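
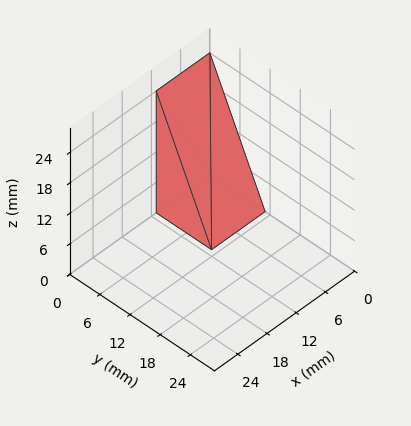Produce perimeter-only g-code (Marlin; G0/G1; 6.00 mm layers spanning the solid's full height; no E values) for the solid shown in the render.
Reading the render: the shape is a wedge (ramp): 11 × 11 mm base, rising to 24 mm along the y=0 edge and sloping linearly to z=0 at y=11 (dimensions read to the nearest mm from the axis ticks). For the g-code, the solid's height is divided into equal slices at the stated Δz and each level perimeter traced with G1 moves after a G0 lift.

; perimeter-only toolpath
G21 ; units = mm
G90 ; absolute positioning
G28 ; home
; layer 1
G0 Z6.00
G0 X0.00 Y0.00
G1 X11.00 Y0.00
G1 X11.00 Y8.25
G1 X0.00 Y8.25
G1 X0.00 Y0.00
; layer 2
G0 Z12.00
G0 X0.00 Y0.00
G1 X11.00 Y0.00
G1 X11.00 Y5.50
G1 X0.00 Y5.50
G1 X0.00 Y0.00
; layer 3
G0 Z18.00
G0 X0.00 Y0.00
G1 X11.00 Y0.00
G1 X11.00 Y2.75
G1 X0.00 Y2.75
G1 X0.00 Y0.00
M2 ; end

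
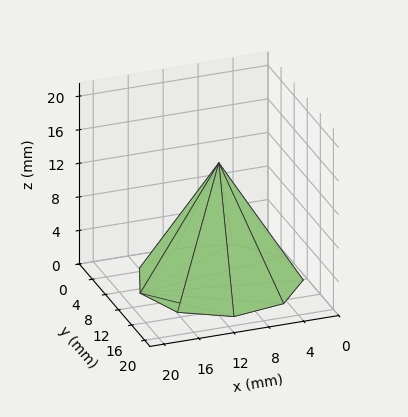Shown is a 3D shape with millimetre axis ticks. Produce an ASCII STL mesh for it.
Reading the render: the shape is a regular 9-sided pyramid, base circumscribed radius ≈ 9 mm, apex at z ≈ 14 mm (dimensions read to the nearest mm from the axis ticks). For the STL, each face is triangulated and given an outward normal.

solid part
  facet normal 0.0000 0.0000 -1.0000
    outer loop
      vertex 10.6 17.9 0.0
      vertex 15.9 14.8 0.0
      vertex 18.0 9.0 0.0
    endloop
  endfacet
  facet normal 0.0000 0.0000 -1.0000
    outer loop
      vertex 4.5 16.8 0.0
      vertex 10.6 17.9 0.0
      vertex 18.0 9.0 0.0
    endloop
  endfacet
  facet normal 0.0000 0.0000 -1.0000
    outer loop
      vertex 0.5 12.1 0.0
      vertex 4.5 16.8 0.0
      vertex 18.0 9.0 0.0
    endloop
  endfacet
  facet normal 0.0000 0.0000 -1.0000
    outer loop
      vertex 0.5 5.9 0.0
      vertex 0.5 12.1 0.0
      vertex 18.0 9.0 0.0
    endloop
  endfacet
  facet normal 0.0000 0.0000 -1.0000
    outer loop
      vertex 4.5 1.2 0.0
      vertex 0.5 5.9 0.0
      vertex 18.0 9.0 0.0
    endloop
  endfacet
  facet normal 0.0000 0.0000 -1.0000
    outer loop
      vertex 10.6 0.1 0.0
      vertex 4.5 1.2 0.0
      vertex 18.0 9.0 0.0
    endloop
  endfacet
  facet normal 0.0000 0.0000 -1.0000
    outer loop
      vertex 15.9 3.2 0.0
      vertex 10.6 0.1 0.0
      vertex 18.0 9.0 0.0
    endloop
  endfacet
  facet normal 0.8047 0.2914 0.5173
    outer loop
      vertex 18.0 9.0 0.0
      vertex 15.9 14.8 0.0
      vertex 9.0 9.0 14.0
    endloop
  endfacet
  facet normal 0.4317 0.7381 0.5185
    outer loop
      vertex 15.9 14.8 0.0
      vertex 10.6 17.9 0.0
      vertex 9.0 9.0 14.0
    endloop
  endfacet
  facet normal -0.1518 0.8419 0.5179
    outer loop
      vertex 10.6 17.9 0.0
      vertex 4.5 16.8 0.0
      vertex 9.0 9.0 14.0
    endloop
  endfacet
  facet normal -0.6513 0.5543 0.5182
    outer loop
      vertex 4.5 16.8 0.0
      vertex 0.5 12.1 0.0
      vertex 9.0 9.0 14.0
    endloop
  endfacet
  facet normal -0.8548 0.0000 0.5190
    outer loop
      vertex 0.5 12.1 0.0
      vertex 0.5 5.9 0.0
      vertex 9.0 9.0 14.0
    endloop
  endfacet
  facet normal -0.6513 -0.5543 0.5182
    outer loop
      vertex 0.5 5.9 0.0
      vertex 4.5 1.2 0.0
      vertex 9.0 9.0 14.0
    endloop
  endfacet
  facet normal -0.1518 -0.8419 0.5179
    outer loop
      vertex 4.5 1.2 0.0
      vertex 10.6 0.1 0.0
      vertex 9.0 9.0 14.0
    endloop
  endfacet
  facet normal 0.4317 -0.7381 0.5185
    outer loop
      vertex 10.6 0.1 0.0
      vertex 15.9 3.2 0.0
      vertex 9.0 9.0 14.0
    endloop
  endfacet
  facet normal 0.8047 -0.2914 0.5173
    outer loop
      vertex 15.9 3.2 0.0
      vertex 18.0 9.0 0.0
      vertex 9.0 9.0 14.0
    endloop
  endfacet
endsolid part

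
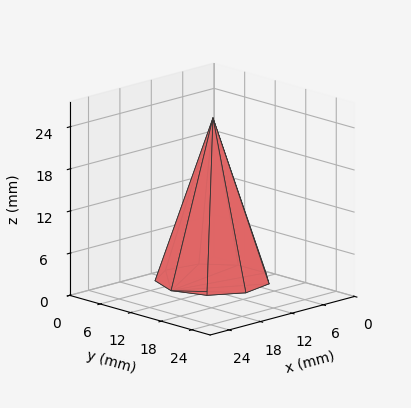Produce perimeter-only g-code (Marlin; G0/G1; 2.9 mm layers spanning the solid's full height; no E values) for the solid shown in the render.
Reading the render: the shape is a regular 9-sided pyramid, base circumscribed radius ≈ 8 mm, apex at z ≈ 23 mm (dimensions read to the nearest mm from the axis ticks). For the g-code, the solid's height is divided into equal slices at the stated Δz and each level perimeter traced with G1 moves after a G0 lift.

; perimeter-only toolpath
G21 ; units = mm
G90 ; absolute positioning
G28 ; home
; layer 1
G0 Z2.9
G0 X15.0 Y8.0
G1 X13.3 Y12.5
G1 X9.2 Y14.9
G1 X4.5 Y14.0
G1 X1.4 Y10.4
G1 X1.4 Y5.6
G1 X4.5 Y2.0
G1 X9.2 Y1.1
G1 X13.3 Y3.5
G1 X15.0 Y8.0
; layer 2
G0 Z5.8
G0 X14.0 Y8.0
G1 X12.6 Y11.8
G1 X9.1 Y13.9
G1 X5.0 Y13.2
G1 X2.4 Y10.0
G1 X2.4 Y6.0
G1 X5.0 Y2.8
G1 X9.1 Y2.1
G1 X12.6 Y4.2
G1 X14.0 Y8.0
; layer 3
G0 Z8.6
G0 X13.0 Y8.0
G1 X11.8 Y11.2
G1 X8.9 Y12.9
G1 X5.5 Y12.3
G1 X3.3 Y9.7
G1 X3.3 Y6.3
G1 X5.5 Y3.7
G1 X8.9 Y3.1
G1 X11.8 Y4.8
G1 X13.0 Y8.0
; layer 4
G0 Z11.5
G0 X12.0 Y8.0
G1 X11.1 Y10.6
G1 X8.7 Y11.9
G1 X6.0 Y11.4
G1 X4.2 Y9.3
G1 X4.2 Y6.7
G1 X6.0 Y4.5
G1 X8.7 Y4.0
G1 X11.1 Y5.5
G1 X12.0 Y8.0
; layer 5
G0 Z14.4
G0 X11.0 Y8.0
G1 X10.3 Y9.9
G1 X8.5 Y11.0
G1 X6.5 Y10.6
G1 X5.2 Y9.0
G1 X5.2 Y7.0
G1 X6.5 Y5.4
G1 X8.5 Y5.0
G1 X10.3 Y6.1
G1 X11.0 Y8.0
; layer 6
G0 Z17.2
G0 X10.0 Y8.0
G1 X9.5 Y9.3
G1 X8.3 Y10.0
G1 X7.0 Y9.7
G1 X6.1 Y8.7
G1 X6.1 Y7.3
G1 X7.0 Y6.3
G1 X8.3 Y6.0
G1 X9.5 Y6.7
G1 X10.0 Y8.0
; layer 7
G0 Z20.1
G0 X9.0 Y8.0
G1 X8.8 Y8.6
G1 X8.2 Y9.0
G1 X7.5 Y8.9
G1 X7.1 Y8.3
G1 X7.1 Y7.7
G1 X7.5 Y7.1
G1 X8.2 Y7.0
G1 X8.8 Y7.4
G1 X9.0 Y8.0
M2 ; end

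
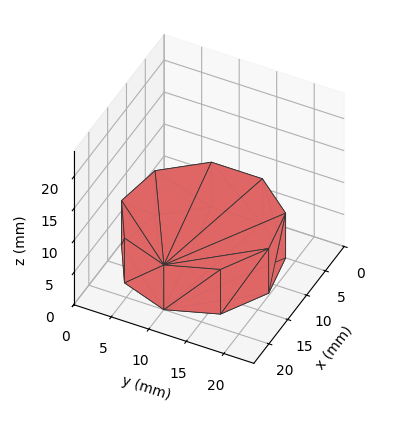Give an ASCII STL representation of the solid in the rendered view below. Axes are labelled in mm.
Reading the render: the shape is a regular 9-sided prism (a cylinder approximated with 9 flat sides), circumscribed radius ≈ 10 mm, height ≈ 7 mm (dimensions read to the nearest mm from the axis ticks). For the STL, each face is triangulated and given an outward normal.

solid part
  facet normal 0.0000 0.0000 -1.0000
    outer loop
      vertex 11.7 19.8 0.0
      vertex 17.7 16.4 0.0
      vertex 20.0 10.0 0.0
    endloop
  endfacet
  facet normal 0.0000 0.0000 -1.0000
    outer loop
      vertex 5.0 18.7 0.0
      vertex 11.7 19.8 0.0
      vertex 20.0 10.0 0.0
    endloop
  endfacet
  facet normal 0.0000 0.0000 -1.0000
    outer loop
      vertex 0.6 13.4 0.0
      vertex 5.0 18.7 0.0
      vertex 20.0 10.0 0.0
    endloop
  endfacet
  facet normal 0.0000 0.0000 -1.0000
    outer loop
      vertex 0.6 6.6 0.0
      vertex 0.6 13.4 0.0
      vertex 20.0 10.0 0.0
    endloop
  endfacet
  facet normal 0.0000 0.0000 -1.0000
    outer loop
      vertex 5.0 1.3 0.0
      vertex 0.6 6.6 0.0
      vertex 20.0 10.0 0.0
    endloop
  endfacet
  facet normal 0.0000 0.0000 -1.0000
    outer loop
      vertex 11.7 0.2 0.0
      vertex 5.0 1.3 0.0
      vertex 20.0 10.0 0.0
    endloop
  endfacet
  facet normal 0.0000 0.0000 -1.0000
    outer loop
      vertex 17.7 3.6 0.0
      vertex 11.7 0.2 0.0
      vertex 20.0 10.0 0.0
    endloop
  endfacet
  facet normal 0.0000 0.0000 1.0000
    outer loop
      vertex 20.0 10.0 7.0
      vertex 17.7 16.4 7.0
      vertex 11.7 19.8 7.0
    endloop
  endfacet
  facet normal 0.0000 0.0000 1.0000
    outer loop
      vertex 20.0 10.0 7.0
      vertex 11.7 19.8 7.0
      vertex 5.0 18.7 7.0
    endloop
  endfacet
  facet normal 0.0000 0.0000 1.0000
    outer loop
      vertex 20.0 10.0 7.0
      vertex 5.0 18.7 7.0
      vertex 0.6 13.4 7.0
    endloop
  endfacet
  facet normal 0.0000 0.0000 1.0000
    outer loop
      vertex 20.0 10.0 7.0
      vertex 0.6 13.4 7.0
      vertex 0.6 6.6 7.0
    endloop
  endfacet
  facet normal 0.0000 0.0000 1.0000
    outer loop
      vertex 20.0 10.0 7.0
      vertex 0.6 6.6 7.0
      vertex 5.0 1.3 7.0
    endloop
  endfacet
  facet normal 0.0000 0.0000 1.0000
    outer loop
      vertex 20.0 10.0 7.0
      vertex 5.0 1.3 7.0
      vertex 11.7 0.2 7.0
    endloop
  endfacet
  facet normal 0.0000 0.0000 1.0000
    outer loop
      vertex 20.0 10.0 7.0
      vertex 11.7 0.2 7.0
      vertex 17.7 3.6 7.0
    endloop
  endfacet
  facet normal 0.9411 0.3382 0.0000
    outer loop
      vertex 20.0 10.0 0.0
      vertex 17.7 16.4 0.0
      vertex 17.7 16.4 7.0
    endloop
  endfacet
  facet normal 0.9411 0.3382 0.0000
    outer loop
      vertex 20.0 10.0 0.0
      vertex 17.7 16.4 7.0
      vertex 20.0 10.0 7.0
    endloop
  endfacet
  facet normal 0.4930 0.8700 0.0000
    outer loop
      vertex 17.7 16.4 0.0
      vertex 11.7 19.8 0.0
      vertex 11.7 19.8 7.0
    endloop
  endfacet
  facet normal 0.4930 0.8700 0.0000
    outer loop
      vertex 17.7 16.4 0.0
      vertex 11.7 19.8 7.0
      vertex 17.7 16.4 7.0
    endloop
  endfacet
  facet normal -0.1620 0.9868 0.0000
    outer loop
      vertex 11.7 19.8 0.0
      vertex 5.0 18.7 0.0
      vertex 5.0 18.7 7.0
    endloop
  endfacet
  facet normal -0.1620 0.9868 0.0000
    outer loop
      vertex 11.7 19.8 0.0
      vertex 5.0 18.7 7.0
      vertex 11.7 19.8 7.0
    endloop
  endfacet
  facet normal -0.7694 0.6388 0.0000
    outer loop
      vertex 5.0 18.7 0.0
      vertex 0.6 13.4 0.0
      vertex 0.6 13.4 7.0
    endloop
  endfacet
  facet normal -0.7694 0.6388 0.0000
    outer loop
      vertex 5.0 18.7 0.0
      vertex 0.6 13.4 7.0
      vertex 5.0 18.7 7.0
    endloop
  endfacet
  facet normal -1.0000 0.0000 0.0000
    outer loop
      vertex 0.6 13.4 0.0
      vertex 0.6 6.6 0.0
      vertex 0.6 6.6 7.0
    endloop
  endfacet
  facet normal -1.0000 0.0000 0.0000
    outer loop
      vertex 0.6 13.4 0.0
      vertex 0.6 6.6 7.0
      vertex 0.6 13.4 7.0
    endloop
  endfacet
  facet normal -0.7694 -0.6388 0.0000
    outer loop
      vertex 0.6 6.6 0.0
      vertex 5.0 1.3 0.0
      vertex 5.0 1.3 7.0
    endloop
  endfacet
  facet normal -0.7694 -0.6388 0.0000
    outer loop
      vertex 0.6 6.6 0.0
      vertex 5.0 1.3 7.0
      vertex 0.6 6.6 7.0
    endloop
  endfacet
  facet normal -0.1620 -0.9868 0.0000
    outer loop
      vertex 5.0 1.3 0.0
      vertex 11.7 0.2 0.0
      vertex 11.7 0.2 7.0
    endloop
  endfacet
  facet normal -0.1620 -0.9868 0.0000
    outer loop
      vertex 5.0 1.3 0.0
      vertex 11.7 0.2 7.0
      vertex 5.0 1.3 7.0
    endloop
  endfacet
  facet normal 0.4930 -0.8700 0.0000
    outer loop
      vertex 11.7 0.2 0.0
      vertex 17.7 3.6 0.0
      vertex 17.7 3.6 7.0
    endloop
  endfacet
  facet normal 0.4930 -0.8700 0.0000
    outer loop
      vertex 11.7 0.2 0.0
      vertex 17.7 3.6 7.0
      vertex 11.7 0.2 7.0
    endloop
  endfacet
  facet normal 0.9411 -0.3382 0.0000
    outer loop
      vertex 17.7 3.6 0.0
      vertex 20.0 10.0 0.0
      vertex 20.0 10.0 7.0
    endloop
  endfacet
  facet normal 0.9411 -0.3382 0.0000
    outer loop
      vertex 17.7 3.6 0.0
      vertex 20.0 10.0 7.0
      vertex 17.7 3.6 7.0
    endloop
  endfacet
endsolid part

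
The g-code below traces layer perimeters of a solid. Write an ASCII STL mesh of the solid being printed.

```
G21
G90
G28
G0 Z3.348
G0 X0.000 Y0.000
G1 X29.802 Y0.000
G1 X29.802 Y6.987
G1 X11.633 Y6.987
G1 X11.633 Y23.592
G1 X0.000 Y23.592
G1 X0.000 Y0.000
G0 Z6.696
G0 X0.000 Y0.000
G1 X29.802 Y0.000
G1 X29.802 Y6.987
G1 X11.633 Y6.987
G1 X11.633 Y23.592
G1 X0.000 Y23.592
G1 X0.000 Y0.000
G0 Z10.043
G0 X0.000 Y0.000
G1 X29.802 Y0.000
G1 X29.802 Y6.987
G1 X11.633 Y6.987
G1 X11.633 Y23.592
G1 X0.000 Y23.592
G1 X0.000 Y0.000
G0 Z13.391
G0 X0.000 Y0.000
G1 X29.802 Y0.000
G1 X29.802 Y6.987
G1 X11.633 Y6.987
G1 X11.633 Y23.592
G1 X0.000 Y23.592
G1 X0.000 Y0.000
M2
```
solid part
  facet normal 0.0000 0.0000 -1.0000
    outer loop
      vertex 29.802 6.987 0.000
      vertex 29.802 0.000 0.000
      vertex 0.000 0.000 0.000
    endloop
  endfacet
  facet normal 0.0000 0.0000 -1.0000
    outer loop
      vertex 11.633 6.987 0.000
      vertex 29.802 6.987 0.000
      vertex 0.000 0.000 0.000
    endloop
  endfacet
  facet normal 0.0000 0.0000 -1.0000
    outer loop
      vertex 11.633 23.592 0.000
      vertex 11.633 6.987 0.000
      vertex 0.000 0.000 0.000
    endloop
  endfacet
  facet normal 0.0000 0.0000 -1.0000
    outer loop
      vertex 0.000 23.592 0.000
      vertex 11.633 23.592 0.000
      vertex 0.000 0.000 0.000
    endloop
  endfacet
  facet normal 0.0000 0.0000 1.0000
    outer loop
      vertex 0.000 0.000 13.391
      vertex 29.802 0.000 13.391
      vertex 29.802 6.987 13.391
    endloop
  endfacet
  facet normal 0.0000 0.0000 1.0000
    outer loop
      vertex 0.000 0.000 13.391
      vertex 29.802 6.987 13.391
      vertex 11.633 6.987 13.391
    endloop
  endfacet
  facet normal 0.0000 0.0000 1.0000
    outer loop
      vertex 0.000 0.000 13.391
      vertex 11.633 6.987 13.391
      vertex 11.633 23.592 13.391
    endloop
  endfacet
  facet normal 0.0000 0.0000 1.0000
    outer loop
      vertex 0.000 0.000 13.391
      vertex 11.633 23.592 13.391
      vertex 0.000 23.592 13.391
    endloop
  endfacet
  facet normal 0.0000 -1.0000 0.0000
    outer loop
      vertex 0.000 0.000 0.000
      vertex 29.802 0.000 0.000
      vertex 29.802 0.000 13.391
    endloop
  endfacet
  facet normal 0.0000 -1.0000 0.0000
    outer loop
      vertex 0.000 0.000 0.000
      vertex 29.802 0.000 13.391
      vertex 0.000 0.000 13.391
    endloop
  endfacet
  facet normal 1.0000 0.0000 0.0000
    outer loop
      vertex 29.802 0.000 0.000
      vertex 29.802 6.987 0.000
      vertex 29.802 6.987 13.391
    endloop
  endfacet
  facet normal 1.0000 0.0000 0.0000
    outer loop
      vertex 29.802 0.000 0.000
      vertex 29.802 6.987 13.391
      vertex 29.802 0.000 13.391
    endloop
  endfacet
  facet normal 0.0000 1.0000 0.0000
    outer loop
      vertex 29.802 6.987 0.000
      vertex 11.633 6.987 0.000
      vertex 11.633 6.987 13.391
    endloop
  endfacet
  facet normal 0.0000 1.0000 0.0000
    outer loop
      vertex 29.802 6.987 0.000
      vertex 11.633 6.987 13.391
      vertex 29.802 6.987 13.391
    endloop
  endfacet
  facet normal 1.0000 0.0000 0.0000
    outer loop
      vertex 11.633 6.987 0.000
      vertex 11.633 23.592 0.000
      vertex 11.633 23.592 13.391
    endloop
  endfacet
  facet normal 1.0000 0.0000 0.0000
    outer loop
      vertex 11.633 6.987 0.000
      vertex 11.633 23.592 13.391
      vertex 11.633 6.987 13.391
    endloop
  endfacet
  facet normal 0.0000 1.0000 0.0000
    outer loop
      vertex 11.633 23.592 0.000
      vertex 0.000 23.592 0.000
      vertex 0.000 23.592 13.391
    endloop
  endfacet
  facet normal 0.0000 1.0000 0.0000
    outer loop
      vertex 11.633 23.592 0.000
      vertex 0.000 23.592 13.391
      vertex 11.633 23.592 13.391
    endloop
  endfacet
  facet normal -1.0000 0.0000 0.0000
    outer loop
      vertex 0.000 23.592 0.000
      vertex 0.000 0.000 0.000
      vertex 0.000 0.000 13.391
    endloop
  endfacet
  facet normal -1.0000 0.0000 0.0000
    outer loop
      vertex 0.000 23.592 0.000
      vertex 0.000 0.000 13.391
      vertex 0.000 23.592 13.391
    endloop
  endfacet
endsolid part

The G0 Z moves step by Δz≈3.348 mm. Every layer's G1 loop is the same polygon, so the solid is a straight extrusion of it from z=0 to z≈13.4. Closing with flat bottom and top caps and triangulating gives 20 facets — an L-shaped prism: outer 29.8 × 23.6 mm, arm thicknesses ≈ 6.99 mm (horizontal) and 11.6 mm (vertical), extruded 13.4 mm in z.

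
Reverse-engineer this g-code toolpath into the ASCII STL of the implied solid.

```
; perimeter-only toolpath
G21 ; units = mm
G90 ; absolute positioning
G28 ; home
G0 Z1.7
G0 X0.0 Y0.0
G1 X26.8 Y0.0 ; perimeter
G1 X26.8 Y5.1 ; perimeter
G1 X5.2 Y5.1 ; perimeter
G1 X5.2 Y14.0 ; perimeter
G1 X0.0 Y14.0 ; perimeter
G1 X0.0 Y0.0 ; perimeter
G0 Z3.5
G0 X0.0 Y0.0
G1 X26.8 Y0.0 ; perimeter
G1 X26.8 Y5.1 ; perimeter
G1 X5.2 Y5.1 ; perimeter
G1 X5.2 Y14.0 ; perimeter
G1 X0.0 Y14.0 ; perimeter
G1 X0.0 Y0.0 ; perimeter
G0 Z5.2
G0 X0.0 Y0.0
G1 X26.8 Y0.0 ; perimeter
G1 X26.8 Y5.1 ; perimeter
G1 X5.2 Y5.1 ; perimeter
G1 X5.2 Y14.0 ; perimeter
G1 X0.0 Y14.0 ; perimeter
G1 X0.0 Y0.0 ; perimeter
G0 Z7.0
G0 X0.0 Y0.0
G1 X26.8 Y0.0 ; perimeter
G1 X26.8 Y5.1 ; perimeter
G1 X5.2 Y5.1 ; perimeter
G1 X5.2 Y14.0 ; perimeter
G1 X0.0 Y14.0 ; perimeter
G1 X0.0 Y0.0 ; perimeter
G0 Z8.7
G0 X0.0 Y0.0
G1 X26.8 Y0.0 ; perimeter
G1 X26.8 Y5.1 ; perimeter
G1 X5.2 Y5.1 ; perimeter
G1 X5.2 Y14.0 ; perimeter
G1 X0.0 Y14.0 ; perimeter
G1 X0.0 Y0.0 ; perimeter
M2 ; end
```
solid part
  facet normal 0.0000 0.0000 -1.0000
    outer loop
      vertex 26.8 5.1 0.0
      vertex 26.8 0.0 0.0
      vertex 0.0 0.0 0.0
    endloop
  endfacet
  facet normal 0.0000 0.0000 -1.0000
    outer loop
      vertex 5.2 5.1 0.0
      vertex 26.8 5.1 0.0
      vertex 0.0 0.0 0.0
    endloop
  endfacet
  facet normal 0.0000 0.0000 -1.0000
    outer loop
      vertex 5.2 14.0 0.0
      vertex 5.2 5.1 0.0
      vertex 0.0 0.0 0.0
    endloop
  endfacet
  facet normal 0.0000 0.0000 -1.0000
    outer loop
      vertex 0.0 14.0 0.0
      vertex 5.2 14.0 0.0
      vertex 0.0 0.0 0.0
    endloop
  endfacet
  facet normal 0.0000 0.0000 1.0000
    outer loop
      vertex 0.0 0.0 8.7
      vertex 26.8 0.0 8.7
      vertex 26.8 5.1 8.7
    endloop
  endfacet
  facet normal 0.0000 0.0000 1.0000
    outer loop
      vertex 0.0 0.0 8.7
      vertex 26.8 5.1 8.7
      vertex 5.2 5.1 8.7
    endloop
  endfacet
  facet normal 0.0000 0.0000 1.0000
    outer loop
      vertex 0.0 0.0 8.7
      vertex 5.2 5.1 8.7
      vertex 5.2 14.0 8.7
    endloop
  endfacet
  facet normal 0.0000 0.0000 1.0000
    outer loop
      vertex 0.0 0.0 8.7
      vertex 5.2 14.0 8.7
      vertex 0.0 14.0 8.7
    endloop
  endfacet
  facet normal 0.0000 -1.0000 0.0000
    outer loop
      vertex 0.0 0.0 0.0
      vertex 26.8 0.0 0.0
      vertex 26.8 0.0 8.7
    endloop
  endfacet
  facet normal 0.0000 -1.0000 0.0000
    outer loop
      vertex 0.0 0.0 0.0
      vertex 26.8 0.0 8.7
      vertex 0.0 0.0 8.7
    endloop
  endfacet
  facet normal 1.0000 0.0000 0.0000
    outer loop
      vertex 26.8 0.0 0.0
      vertex 26.8 5.1 0.0
      vertex 26.8 5.1 8.7
    endloop
  endfacet
  facet normal 1.0000 0.0000 0.0000
    outer loop
      vertex 26.8 0.0 0.0
      vertex 26.8 5.1 8.7
      vertex 26.8 0.0 8.7
    endloop
  endfacet
  facet normal 0.0000 1.0000 0.0000
    outer loop
      vertex 26.8 5.1 0.0
      vertex 5.2 5.1 0.0
      vertex 5.2 5.1 8.7
    endloop
  endfacet
  facet normal 0.0000 1.0000 0.0000
    outer loop
      vertex 26.8 5.1 0.0
      vertex 5.2 5.1 8.7
      vertex 26.8 5.1 8.7
    endloop
  endfacet
  facet normal 1.0000 0.0000 0.0000
    outer loop
      vertex 5.2 5.1 0.0
      vertex 5.2 14.0 0.0
      vertex 5.2 14.0 8.7
    endloop
  endfacet
  facet normal 1.0000 0.0000 0.0000
    outer loop
      vertex 5.2 5.1 0.0
      vertex 5.2 14.0 8.7
      vertex 5.2 5.1 8.7
    endloop
  endfacet
  facet normal 0.0000 1.0000 0.0000
    outer loop
      vertex 5.2 14.0 0.0
      vertex 0.0 14.0 0.0
      vertex 0.0 14.0 8.7
    endloop
  endfacet
  facet normal 0.0000 1.0000 0.0000
    outer loop
      vertex 5.2 14.0 0.0
      vertex 0.0 14.0 8.7
      vertex 5.2 14.0 8.7
    endloop
  endfacet
  facet normal -1.0000 0.0000 0.0000
    outer loop
      vertex 0.0 14.0 0.0
      vertex 0.0 0.0 0.0
      vertex 0.0 0.0 8.7
    endloop
  endfacet
  facet normal -1.0000 0.0000 0.0000
    outer loop
      vertex 0.0 14.0 0.0
      vertex 0.0 0.0 8.7
      vertex 0.0 14.0 8.7
    endloop
  endfacet
endsolid part

The G0 Z moves step by Δz≈1.7 mm. Every layer's G1 loop is the same polygon, so the solid is a straight extrusion of it from z=0 to z≈8.7. Closing with flat bottom and top caps and triangulating gives 20 facets — an L-shaped prism: outer 26.8 × 14 mm, arm thicknesses ≈ 5.1 mm (horizontal) and 5.2 mm (vertical), extruded 8.7 mm in z.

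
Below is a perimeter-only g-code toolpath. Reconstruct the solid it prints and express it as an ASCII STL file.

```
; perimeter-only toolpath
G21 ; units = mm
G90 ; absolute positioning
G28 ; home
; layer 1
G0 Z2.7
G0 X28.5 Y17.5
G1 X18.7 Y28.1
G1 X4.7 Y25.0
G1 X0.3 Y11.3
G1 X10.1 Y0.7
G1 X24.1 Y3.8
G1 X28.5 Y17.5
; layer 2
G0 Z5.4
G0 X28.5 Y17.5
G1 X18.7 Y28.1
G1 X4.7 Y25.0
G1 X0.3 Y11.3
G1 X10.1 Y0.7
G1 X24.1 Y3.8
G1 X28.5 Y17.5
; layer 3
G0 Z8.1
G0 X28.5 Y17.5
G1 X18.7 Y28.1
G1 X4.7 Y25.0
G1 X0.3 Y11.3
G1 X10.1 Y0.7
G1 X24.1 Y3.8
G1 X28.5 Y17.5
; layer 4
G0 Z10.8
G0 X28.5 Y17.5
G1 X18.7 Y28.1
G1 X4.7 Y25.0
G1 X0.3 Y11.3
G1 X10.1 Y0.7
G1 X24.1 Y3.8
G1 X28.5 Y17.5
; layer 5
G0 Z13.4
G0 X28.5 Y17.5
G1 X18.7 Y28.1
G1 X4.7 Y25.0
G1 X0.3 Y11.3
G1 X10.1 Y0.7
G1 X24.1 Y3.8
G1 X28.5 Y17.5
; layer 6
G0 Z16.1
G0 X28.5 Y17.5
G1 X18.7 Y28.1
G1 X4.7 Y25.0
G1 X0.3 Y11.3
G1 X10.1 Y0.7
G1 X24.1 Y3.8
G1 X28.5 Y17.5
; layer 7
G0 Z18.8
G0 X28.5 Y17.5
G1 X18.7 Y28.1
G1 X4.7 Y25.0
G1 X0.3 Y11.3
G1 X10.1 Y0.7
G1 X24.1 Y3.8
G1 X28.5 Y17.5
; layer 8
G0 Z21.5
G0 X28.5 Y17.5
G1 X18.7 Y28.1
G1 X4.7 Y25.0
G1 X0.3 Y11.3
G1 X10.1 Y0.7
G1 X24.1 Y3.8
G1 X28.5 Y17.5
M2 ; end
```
solid part
  facet normal 0.0000 0.0000 -1.0000
    outer loop
      vertex 4.7 25.0 0.0
      vertex 18.7 28.1 0.0
      vertex 28.5 17.5 0.0
    endloop
  endfacet
  facet normal 0.0000 0.0000 -1.0000
    outer loop
      vertex 0.3 11.3 0.0
      vertex 4.7 25.0 0.0
      vertex 28.5 17.5 0.0
    endloop
  endfacet
  facet normal 0.0000 0.0000 -1.0000
    outer loop
      vertex 10.1 0.7 0.0
      vertex 0.3 11.3 0.0
      vertex 28.5 17.5 0.0
    endloop
  endfacet
  facet normal 0.0000 0.0000 -1.0000
    outer loop
      vertex 24.1 3.8 0.0
      vertex 10.1 0.7 0.0
      vertex 28.5 17.5 0.0
    endloop
  endfacet
  facet normal 0.0000 0.0000 1.0000
    outer loop
      vertex 28.5 17.5 21.5
      vertex 18.7 28.1 21.5
      vertex 4.7 25.0 21.5
    endloop
  endfacet
  facet normal 0.0000 0.0000 1.0000
    outer loop
      vertex 28.5 17.5 21.5
      vertex 4.7 25.0 21.5
      vertex 0.3 11.3 21.5
    endloop
  endfacet
  facet normal 0.0000 0.0000 1.0000
    outer loop
      vertex 28.5 17.5 21.5
      vertex 0.3 11.3 21.5
      vertex 10.1 0.7 21.5
    endloop
  endfacet
  facet normal 0.0000 0.0000 1.0000
    outer loop
      vertex 28.5 17.5 21.5
      vertex 10.1 0.7 21.5
      vertex 24.1 3.8 21.5
    endloop
  endfacet
  facet normal 0.7343 0.6789 0.0000
    outer loop
      vertex 28.5 17.5 0.0
      vertex 18.7 28.1 0.0
      vertex 18.7 28.1 21.5
    endloop
  endfacet
  facet normal 0.7343 0.6789 0.0000
    outer loop
      vertex 28.5 17.5 0.0
      vertex 18.7 28.1 21.5
      vertex 28.5 17.5 21.5
    endloop
  endfacet
  facet normal -0.2162 0.9764 0.0000
    outer loop
      vertex 18.7 28.1 0.0
      vertex 4.7 25.0 0.0
      vertex 4.7 25.0 21.5
    endloop
  endfacet
  facet normal -0.2162 0.9764 0.0000
    outer loop
      vertex 18.7 28.1 0.0
      vertex 4.7 25.0 21.5
      vertex 18.7 28.1 21.5
    endloop
  endfacet
  facet normal -0.9521 0.3058 0.0000
    outer loop
      vertex 4.7 25.0 0.0
      vertex 0.3 11.3 0.0
      vertex 0.3 11.3 21.5
    endloop
  endfacet
  facet normal -0.9521 0.3058 0.0000
    outer loop
      vertex 4.7 25.0 0.0
      vertex 0.3 11.3 21.5
      vertex 4.7 25.0 21.5
    endloop
  endfacet
  facet normal -0.7343 -0.6789 0.0000
    outer loop
      vertex 0.3 11.3 0.0
      vertex 10.1 0.7 0.0
      vertex 10.1 0.7 21.5
    endloop
  endfacet
  facet normal -0.7343 -0.6789 0.0000
    outer loop
      vertex 0.3 11.3 0.0
      vertex 10.1 0.7 21.5
      vertex 0.3 11.3 21.5
    endloop
  endfacet
  facet normal 0.2162 -0.9764 0.0000
    outer loop
      vertex 10.1 0.7 0.0
      vertex 24.1 3.8 0.0
      vertex 24.1 3.8 21.5
    endloop
  endfacet
  facet normal 0.2162 -0.9764 0.0000
    outer loop
      vertex 10.1 0.7 0.0
      vertex 24.1 3.8 21.5
      vertex 10.1 0.7 21.5
    endloop
  endfacet
  facet normal 0.9521 -0.3058 0.0000
    outer loop
      vertex 24.1 3.8 0.0
      vertex 28.5 17.5 0.0
      vertex 28.5 17.5 21.5
    endloop
  endfacet
  facet normal 0.9521 -0.3058 0.0000
    outer loop
      vertex 24.1 3.8 0.0
      vertex 28.5 17.5 21.5
      vertex 24.1 3.8 21.5
    endloop
  endfacet
endsolid part

The G0 Z moves step by Δz≈2.7 mm. Every layer's G1 loop is the same polygon, so the solid is a straight extrusion of it from z=0 to z≈21.5. Closing with flat bottom and top caps and triangulating gives 20 facets — a regular 6-sided prism (a cylinder approximated with 6 flat sides), circumscribed radius ≈ 14.4 mm, height ≈ 21.5 mm.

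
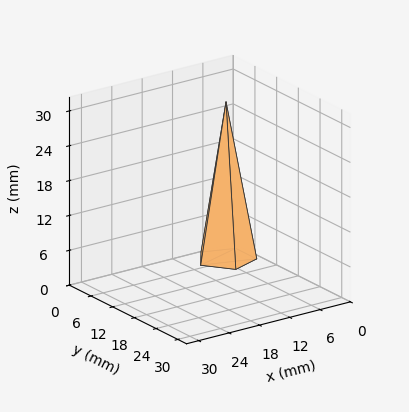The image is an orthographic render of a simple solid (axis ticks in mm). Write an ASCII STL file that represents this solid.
Reading the render: the shape is a regular 5-sided pyramid, base circumscribed radius ≈ 5 mm, apex at z ≈ 27 mm (dimensions read to the nearest mm from the axis ticks). For the STL, each face is triangulated and given an outward normal.

solid part
  facet normal 0.0000 0.0000 -1.0000
    outer loop
      vertex 1.0 7.9 0.0
      vertex 6.5 9.8 0.0
      vertex 10.0 5.0 0.0
    endloop
  endfacet
  facet normal 0.0000 0.0000 -1.0000
    outer loop
      vertex 1.0 2.1 0.0
      vertex 1.0 7.9 0.0
      vertex 10.0 5.0 0.0
    endloop
  endfacet
  facet normal 0.0000 0.0000 -1.0000
    outer loop
      vertex 6.5 0.2 0.0
      vertex 1.0 2.1 0.0
      vertex 10.0 5.0 0.0
    endloop
  endfacet
  facet normal 0.7991 0.5827 0.1480
    outer loop
      vertex 10.0 5.0 0.0
      vertex 6.5 9.8 0.0
      vertex 5.0 5.0 27.0
    endloop
  endfacet
  facet normal -0.3229 0.9347 0.1482
    outer loop
      vertex 6.5 9.8 0.0
      vertex 1.0 7.9 0.0
      vertex 5.0 5.0 27.0
    endloop
  endfacet
  facet normal -0.9892 0.0000 0.1465
    outer loop
      vertex 1.0 7.9 0.0
      vertex 1.0 2.1 0.0
      vertex 5.0 5.0 27.0
    endloop
  endfacet
  facet normal -0.3229 -0.9347 0.1482
    outer loop
      vertex 1.0 2.1 0.0
      vertex 6.5 0.2 0.0
      vertex 5.0 5.0 27.0
    endloop
  endfacet
  facet normal 0.7991 -0.5827 0.1480
    outer loop
      vertex 6.5 0.2 0.0
      vertex 10.0 5.0 0.0
      vertex 5.0 5.0 27.0
    endloop
  endfacet
endsolid part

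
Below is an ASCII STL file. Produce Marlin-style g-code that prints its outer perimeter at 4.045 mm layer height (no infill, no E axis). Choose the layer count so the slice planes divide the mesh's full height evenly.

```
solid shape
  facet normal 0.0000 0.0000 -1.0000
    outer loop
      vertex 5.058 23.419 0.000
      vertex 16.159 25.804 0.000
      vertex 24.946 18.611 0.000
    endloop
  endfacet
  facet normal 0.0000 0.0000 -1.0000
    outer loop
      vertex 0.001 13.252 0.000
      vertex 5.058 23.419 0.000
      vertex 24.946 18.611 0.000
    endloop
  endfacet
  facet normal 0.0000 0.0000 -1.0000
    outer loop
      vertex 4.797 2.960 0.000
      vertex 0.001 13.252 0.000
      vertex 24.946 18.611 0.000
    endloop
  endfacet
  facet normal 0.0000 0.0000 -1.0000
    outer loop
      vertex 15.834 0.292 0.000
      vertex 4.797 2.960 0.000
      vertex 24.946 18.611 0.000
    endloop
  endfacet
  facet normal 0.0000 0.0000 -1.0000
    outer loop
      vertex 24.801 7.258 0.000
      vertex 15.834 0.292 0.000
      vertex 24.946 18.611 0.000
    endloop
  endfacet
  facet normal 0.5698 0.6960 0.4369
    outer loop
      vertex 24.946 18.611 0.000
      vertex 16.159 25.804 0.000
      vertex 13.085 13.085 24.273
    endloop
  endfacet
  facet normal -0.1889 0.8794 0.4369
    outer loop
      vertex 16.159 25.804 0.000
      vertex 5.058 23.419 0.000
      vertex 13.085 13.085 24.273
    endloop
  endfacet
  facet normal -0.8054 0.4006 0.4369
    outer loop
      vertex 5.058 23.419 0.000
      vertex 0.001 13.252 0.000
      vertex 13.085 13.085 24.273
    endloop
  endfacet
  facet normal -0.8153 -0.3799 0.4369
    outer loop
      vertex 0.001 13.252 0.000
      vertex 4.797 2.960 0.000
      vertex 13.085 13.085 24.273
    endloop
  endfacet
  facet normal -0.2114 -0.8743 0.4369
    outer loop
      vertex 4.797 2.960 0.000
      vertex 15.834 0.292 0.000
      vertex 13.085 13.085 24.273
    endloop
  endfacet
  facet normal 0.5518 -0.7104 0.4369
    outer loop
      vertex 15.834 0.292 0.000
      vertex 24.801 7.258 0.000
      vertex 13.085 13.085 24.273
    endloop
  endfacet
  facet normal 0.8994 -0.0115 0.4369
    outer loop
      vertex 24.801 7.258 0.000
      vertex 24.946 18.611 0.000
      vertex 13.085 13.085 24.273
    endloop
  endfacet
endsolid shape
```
; perimeter-only toolpath
G21 ; units = mm
G90 ; absolute positioning
G28 ; home
; layer 1
G0 Z4.045
G0 X22.969 Y17.690
G1 X15.647 Y23.684
G1 X6.396 Y21.697
G1 X2.182 Y13.224
G1 X6.178 Y4.647
G1 X15.376 Y2.424
G1 X22.848 Y8.229
G1 X22.969 Y17.690
; layer 2
G0 Z8.091
G0 X20.992 Y16.769
G1 X15.134 Y21.564
G1 X7.734 Y19.974
G1 X4.362 Y13.196
G1 X7.560 Y6.335
G1 X14.918 Y4.556
G1 X20.896 Y9.200
G1 X20.992 Y16.769
; layer 3
G0 Z12.136
G0 X19.016 Y15.848
G1 X14.622 Y19.444
G1 X9.072 Y18.252
G1 X6.543 Y13.169
G1 X8.941 Y8.023
G1 X14.460 Y6.689
G1 X18.943 Y10.171
G1 X19.016 Y15.848
; layer 4
G0 Z16.182
G0 X17.039 Y14.927
G1 X14.110 Y17.325
G1 X10.409 Y16.530
G1 X8.724 Y13.141
G1 X10.322 Y9.710
G1 X14.001 Y8.821
G1 X16.990 Y11.143
G1 X17.039 Y14.927
; layer 5
G0 Z20.227
G0 X15.062 Y14.006
G1 X13.597 Y15.205
G1 X11.747 Y14.807
G1 X10.904 Y13.113
G1 X11.704 Y11.398
G1 X13.543 Y10.953
G1 X15.038 Y12.114
G1 X15.062 Y14.006
M2 ; end

The solid is a regular 7-sided pyramid, base circumscribed radius ≈ 13.1 mm, apex at z ≈ 24.3 mm. Slicing at Δz = 4.045 mm — 6 equal slices spanning the solid's height, so layer i sits at z = i·h/6 — gives 5 non-empty perimeters. Each is a 7-segment closed polygon; G0 lifts to the layer z and rapids to the start vertex, then G1 traces the edges. The cross-section shrinks linearly with z (the slice at the apex is degenerate and omitted).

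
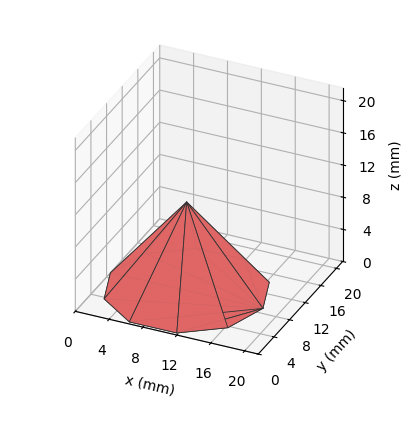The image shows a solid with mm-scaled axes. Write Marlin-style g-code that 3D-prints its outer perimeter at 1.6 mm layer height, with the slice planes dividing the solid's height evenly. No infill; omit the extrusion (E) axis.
Reading the render: the shape is a regular 10-sided pyramid, base circumscribed radius ≈ 9 mm, apex at z ≈ 11 mm (dimensions read to the nearest mm from the axis ticks). For the g-code, the solid's height is divided into equal slices at the stated Δz and each level perimeter traced with G1 moves after a G0 lift.

; perimeter-only toolpath
G21 ; units = mm
G90 ; absolute positioning
G28 ; home
; layer 1
G0 Z1.6
G0 X16.7 Y9.0
G1 X15.3 Y13.5
G1 X11.4 Y16.4
G1 X6.6 Y16.4
G1 X2.7 Y13.5
G1 X1.3 Y9.0
G1 X2.7 Y4.5
G1 X6.6 Y1.6
G1 X11.4 Y1.6
G1 X15.3 Y4.5
G1 X16.7 Y9.0
; layer 2
G0 Z3.1
G0 X15.4 Y9.0
G1 X14.2 Y12.8
G1 X11.0 Y15.1
G1 X7.0 Y15.1
G1 X3.8 Y12.8
G1 X2.6 Y9.0
G1 X3.8 Y5.2
G1 X7.0 Y2.9
G1 X11.0 Y2.9
G1 X14.2 Y5.2
G1 X15.4 Y9.0
; layer 3
G0 Z4.7
G0 X14.1 Y9.0
G1 X13.2 Y12.0
G1 X10.6 Y13.9
G1 X7.4 Y13.9
G1 X4.8 Y12.0
G1 X3.9 Y9.0
G1 X4.8 Y6.0
G1 X7.4 Y4.1
G1 X10.6 Y4.1
G1 X13.2 Y6.0
G1 X14.1 Y9.0
; layer 4
G0 Z6.3
G0 X12.9 Y9.0
G1 X12.1 Y11.3
G1 X10.2 Y12.7
G1 X7.8 Y12.7
G1 X5.9 Y11.3
G1 X5.1 Y9.0
G1 X5.9 Y6.7
G1 X7.8 Y5.3
G1 X10.2 Y5.3
G1 X12.1 Y6.7
G1 X12.9 Y9.0
; layer 5
G0 Z7.9
G0 X11.6 Y9.0
G1 X11.1 Y10.5
G1 X9.8 Y11.5
G1 X8.2 Y11.5
G1 X6.9 Y10.5
G1 X6.4 Y9.0
G1 X6.9 Y7.5
G1 X8.2 Y6.5
G1 X9.8 Y6.5
G1 X11.1 Y7.5
G1 X11.6 Y9.0
; layer 6
G0 Z9.4
G0 X10.3 Y9.0
G1 X10.0 Y9.8
G1 X9.4 Y10.2
G1 X8.6 Y10.2
G1 X8.0 Y9.8
G1 X7.7 Y9.0
G1 X8.0 Y8.2
G1 X8.6 Y7.8
G1 X9.4 Y7.8
G1 X10.0 Y8.2
G1 X10.3 Y9.0
M2 ; end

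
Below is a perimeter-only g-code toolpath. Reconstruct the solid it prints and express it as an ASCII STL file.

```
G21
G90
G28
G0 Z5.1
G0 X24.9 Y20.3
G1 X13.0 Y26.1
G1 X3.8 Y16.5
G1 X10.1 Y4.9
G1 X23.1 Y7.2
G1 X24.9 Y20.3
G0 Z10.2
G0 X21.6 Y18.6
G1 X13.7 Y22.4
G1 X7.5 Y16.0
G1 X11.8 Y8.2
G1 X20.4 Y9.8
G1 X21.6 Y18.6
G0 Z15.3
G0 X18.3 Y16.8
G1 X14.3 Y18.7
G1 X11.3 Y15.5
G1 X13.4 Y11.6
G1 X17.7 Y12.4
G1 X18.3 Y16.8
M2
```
solid part
  facet normal 0.0000 0.0000 -1.0000
    outer loop
      vertex 0.1 17.0 0.0
      vertex 12.3 29.8 0.0
      vertex 28.2 22.1 0.0
    endloop
  endfacet
  facet normal 0.0000 0.0000 -1.0000
    outer loop
      vertex 8.5 1.5 0.0
      vertex 0.1 17.0 0.0
      vertex 28.2 22.1 0.0
    endloop
  endfacet
  facet normal 0.0000 0.0000 -1.0000
    outer loop
      vertex 25.8 4.6 0.0
      vertex 8.5 1.5 0.0
      vertex 28.2 22.1 0.0
    endloop
  endfacet
  facet normal 0.3745 0.7734 0.5115
    outer loop
      vertex 28.2 22.1 0.0
      vertex 12.3 29.8 0.0
      vertex 15.0 15.0 20.4
    endloop
  endfacet
  facet normal -0.6217 0.5926 0.5122
    outer loop
      vertex 12.3 29.8 0.0
      vertex 0.1 17.0 0.0
      vertex 15.0 15.0 20.4
    endloop
  endfacet
  facet normal -0.7554 -0.4094 0.5116
    outer loop
      vertex 0.1 17.0 0.0
      vertex 8.5 1.5 0.0
      vertex 15.0 15.0 20.4
    endloop
  endfacet
  facet normal 0.1516 -0.8458 0.5115
    outer loop
      vertex 8.5 1.5 0.0
      vertex 25.8 4.6 0.0
      vertex 15.0 15.0 20.4
    endloop
  endfacet
  facet normal 0.8519 -0.1168 0.5106
    outer loop
      vertex 25.8 4.6 0.0
      vertex 28.2 22.1 0.0
      vertex 15.0 15.0 20.4
    endloop
  endfacet
endsolid part

The G0 Z moves step by Δz≈5.1 mm. The G1 loops shrink linearly with z, so the solid tapers from its base footprint up to z≈20.4. Closing with a flat bottom cap and the tapered top and triangulating gives 8 facets — a regular 5-sided pyramid, base circumscribed radius ≈ 15 mm, apex at z ≈ 20.4 mm.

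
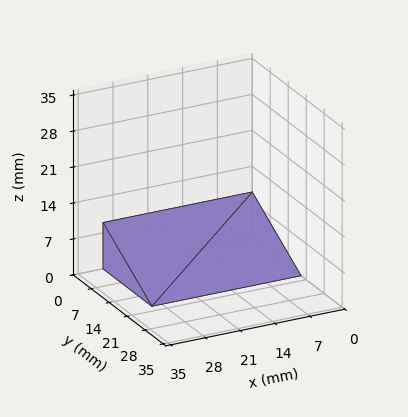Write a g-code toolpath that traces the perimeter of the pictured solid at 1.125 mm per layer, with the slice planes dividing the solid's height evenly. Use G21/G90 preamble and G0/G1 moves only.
Reading the render: the shape is a wedge (ramp): 30 × 19 mm base, rising to 9 mm along the y=0 edge and sloping linearly to z=0 at y=19 (dimensions read to the nearest mm from the axis ticks). For the g-code, the solid's height is divided into equal slices at the stated Δz and each level perimeter traced with G1 moves after a G0 lift.

; perimeter-only toolpath
G21 ; units = mm
G90 ; absolute positioning
G28 ; home
; layer 1
G0 Z1.125
G0 X0.000 Y0.000
G1 X30.000 Y0.000
G1 X30.000 Y16.625
G1 X0.000 Y16.625
G1 X0.000 Y0.000
; layer 2
G0 Z2.250
G0 X0.000 Y0.000
G1 X30.000 Y0.000
G1 X30.000 Y14.250
G1 X0.000 Y14.250
G1 X0.000 Y0.000
; layer 3
G0 Z3.375
G0 X0.000 Y0.000
G1 X30.000 Y0.000
G1 X30.000 Y11.875
G1 X0.000 Y11.875
G1 X0.000 Y0.000
; layer 4
G0 Z4.500
G0 X0.000 Y0.000
G1 X30.000 Y0.000
G1 X30.000 Y9.500
G1 X0.000 Y9.500
G1 X0.000 Y0.000
; layer 5
G0 Z5.625
G0 X0.000 Y0.000
G1 X30.000 Y0.000
G1 X30.000 Y7.125
G1 X0.000 Y7.125
G1 X0.000 Y0.000
; layer 6
G0 Z6.750
G0 X0.000 Y0.000
G1 X30.000 Y0.000
G1 X30.000 Y4.750
G1 X0.000 Y4.750
G1 X0.000 Y0.000
; layer 7
G0 Z7.875
G0 X0.000 Y0.000
G1 X30.000 Y0.000
G1 X30.000 Y2.375
G1 X0.000 Y2.375
G1 X0.000 Y0.000
M2 ; end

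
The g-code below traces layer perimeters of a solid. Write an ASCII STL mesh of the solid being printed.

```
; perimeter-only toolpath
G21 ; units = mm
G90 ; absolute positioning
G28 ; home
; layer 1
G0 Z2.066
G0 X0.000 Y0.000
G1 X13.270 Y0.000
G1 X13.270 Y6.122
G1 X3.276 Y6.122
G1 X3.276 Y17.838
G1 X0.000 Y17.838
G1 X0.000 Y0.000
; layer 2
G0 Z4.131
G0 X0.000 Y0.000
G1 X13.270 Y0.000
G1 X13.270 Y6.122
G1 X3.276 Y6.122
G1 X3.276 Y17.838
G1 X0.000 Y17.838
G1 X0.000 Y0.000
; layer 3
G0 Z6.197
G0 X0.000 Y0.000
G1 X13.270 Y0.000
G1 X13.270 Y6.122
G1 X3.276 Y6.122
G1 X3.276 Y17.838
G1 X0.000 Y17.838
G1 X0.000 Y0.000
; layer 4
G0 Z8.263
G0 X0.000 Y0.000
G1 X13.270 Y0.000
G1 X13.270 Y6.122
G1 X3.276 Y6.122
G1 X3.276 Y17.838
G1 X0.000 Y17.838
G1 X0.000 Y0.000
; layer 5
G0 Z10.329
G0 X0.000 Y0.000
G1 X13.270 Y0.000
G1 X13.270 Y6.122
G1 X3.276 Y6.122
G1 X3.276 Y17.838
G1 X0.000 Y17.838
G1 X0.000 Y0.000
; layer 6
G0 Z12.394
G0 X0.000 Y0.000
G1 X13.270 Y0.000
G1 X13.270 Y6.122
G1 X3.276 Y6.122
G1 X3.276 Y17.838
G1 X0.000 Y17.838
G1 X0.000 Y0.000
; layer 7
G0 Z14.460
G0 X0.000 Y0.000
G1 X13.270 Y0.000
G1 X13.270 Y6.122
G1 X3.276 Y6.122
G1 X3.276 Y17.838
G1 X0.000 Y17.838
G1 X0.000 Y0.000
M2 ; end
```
solid part
  facet normal 0.0000 0.0000 -1.0000
    outer loop
      vertex 13.270 6.122 0.000
      vertex 13.270 0.000 0.000
      vertex 0.000 0.000 0.000
    endloop
  endfacet
  facet normal 0.0000 0.0000 -1.0000
    outer loop
      vertex 3.276 6.122 0.000
      vertex 13.270 6.122 0.000
      vertex 0.000 0.000 0.000
    endloop
  endfacet
  facet normal 0.0000 0.0000 -1.0000
    outer loop
      vertex 3.276 17.838 0.000
      vertex 3.276 6.122 0.000
      vertex 0.000 0.000 0.000
    endloop
  endfacet
  facet normal 0.0000 0.0000 -1.0000
    outer loop
      vertex 0.000 17.838 0.000
      vertex 3.276 17.838 0.000
      vertex 0.000 0.000 0.000
    endloop
  endfacet
  facet normal 0.0000 0.0000 1.0000
    outer loop
      vertex 0.000 0.000 14.460
      vertex 13.270 0.000 14.460
      vertex 13.270 6.122 14.460
    endloop
  endfacet
  facet normal 0.0000 0.0000 1.0000
    outer loop
      vertex 0.000 0.000 14.460
      vertex 13.270 6.122 14.460
      vertex 3.276 6.122 14.460
    endloop
  endfacet
  facet normal 0.0000 0.0000 1.0000
    outer loop
      vertex 0.000 0.000 14.460
      vertex 3.276 6.122 14.460
      vertex 3.276 17.838 14.460
    endloop
  endfacet
  facet normal 0.0000 0.0000 1.0000
    outer loop
      vertex 0.000 0.000 14.460
      vertex 3.276 17.838 14.460
      vertex 0.000 17.838 14.460
    endloop
  endfacet
  facet normal 0.0000 -1.0000 0.0000
    outer loop
      vertex 0.000 0.000 0.000
      vertex 13.270 0.000 0.000
      vertex 13.270 0.000 14.460
    endloop
  endfacet
  facet normal 0.0000 -1.0000 0.0000
    outer loop
      vertex 0.000 0.000 0.000
      vertex 13.270 0.000 14.460
      vertex 0.000 0.000 14.460
    endloop
  endfacet
  facet normal 1.0000 0.0000 0.0000
    outer loop
      vertex 13.270 0.000 0.000
      vertex 13.270 6.122 0.000
      vertex 13.270 6.122 14.460
    endloop
  endfacet
  facet normal 1.0000 0.0000 0.0000
    outer loop
      vertex 13.270 0.000 0.000
      vertex 13.270 6.122 14.460
      vertex 13.270 0.000 14.460
    endloop
  endfacet
  facet normal 0.0000 1.0000 0.0000
    outer loop
      vertex 13.270 6.122 0.000
      vertex 3.276 6.122 0.000
      vertex 3.276 6.122 14.460
    endloop
  endfacet
  facet normal 0.0000 1.0000 0.0000
    outer loop
      vertex 13.270 6.122 0.000
      vertex 3.276 6.122 14.460
      vertex 13.270 6.122 14.460
    endloop
  endfacet
  facet normal 1.0000 0.0000 0.0000
    outer loop
      vertex 3.276 6.122 0.000
      vertex 3.276 17.838 0.000
      vertex 3.276 17.838 14.460
    endloop
  endfacet
  facet normal 1.0000 0.0000 0.0000
    outer loop
      vertex 3.276 6.122 0.000
      vertex 3.276 17.838 14.460
      vertex 3.276 6.122 14.460
    endloop
  endfacet
  facet normal 0.0000 1.0000 0.0000
    outer loop
      vertex 3.276 17.838 0.000
      vertex 0.000 17.838 0.000
      vertex 0.000 17.838 14.460
    endloop
  endfacet
  facet normal 0.0000 1.0000 0.0000
    outer loop
      vertex 3.276 17.838 0.000
      vertex 0.000 17.838 14.460
      vertex 3.276 17.838 14.460
    endloop
  endfacet
  facet normal -1.0000 0.0000 0.0000
    outer loop
      vertex 0.000 17.838 0.000
      vertex 0.000 0.000 0.000
      vertex 0.000 0.000 14.460
    endloop
  endfacet
  facet normal -1.0000 0.0000 0.0000
    outer loop
      vertex 0.000 17.838 0.000
      vertex 0.000 0.000 14.460
      vertex 0.000 17.838 14.460
    endloop
  endfacet
endsolid part

The G0 Z moves step by Δz≈2.066 mm. Every layer's G1 loop is the same polygon, so the solid is a straight extrusion of it from z=0 to z≈14.5. Closing with flat bottom and top caps and triangulating gives 20 facets — an L-shaped prism: outer 13.3 × 17.8 mm, arm thicknesses ≈ 6.12 mm (horizontal) and 3.28 mm (vertical), extruded 14.5 mm in z.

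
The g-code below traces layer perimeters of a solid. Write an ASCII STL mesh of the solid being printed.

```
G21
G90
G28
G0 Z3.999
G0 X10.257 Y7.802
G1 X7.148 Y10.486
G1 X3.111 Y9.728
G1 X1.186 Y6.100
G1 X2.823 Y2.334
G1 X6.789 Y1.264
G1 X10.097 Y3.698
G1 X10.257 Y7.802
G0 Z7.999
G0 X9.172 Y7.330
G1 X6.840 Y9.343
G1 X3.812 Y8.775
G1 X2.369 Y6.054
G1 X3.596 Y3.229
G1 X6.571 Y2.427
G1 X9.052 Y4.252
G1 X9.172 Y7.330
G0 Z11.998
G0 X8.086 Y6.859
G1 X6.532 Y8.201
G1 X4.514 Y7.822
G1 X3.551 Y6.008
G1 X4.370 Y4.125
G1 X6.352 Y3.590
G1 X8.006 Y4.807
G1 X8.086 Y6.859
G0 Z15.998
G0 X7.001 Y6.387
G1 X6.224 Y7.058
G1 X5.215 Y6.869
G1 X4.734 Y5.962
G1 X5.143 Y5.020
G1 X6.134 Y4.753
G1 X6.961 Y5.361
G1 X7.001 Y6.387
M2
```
solid part
  facet normal 0.0000 0.0000 -1.0000
    outer loop
      vertex 2.410 10.681 0.000
      vertex 7.456 11.628 0.000
      vertex 11.342 8.273 0.000
    endloop
  endfacet
  facet normal 0.0000 0.0000 -1.0000
    outer loop
      vertex 0.004 6.146 0.000
      vertex 2.410 10.681 0.000
      vertex 11.342 8.273 0.000
    endloop
  endfacet
  facet normal 0.0000 0.0000 -1.0000
    outer loop
      vertex 2.050 1.438 0.000
      vertex 0.004 6.146 0.000
      vertex 11.342 8.273 0.000
    endloop
  endfacet
  facet normal 0.0000 0.0000 -1.0000
    outer loop
      vertex 7.007 0.101 0.000
      vertex 2.050 1.438 0.000
      vertex 11.342 8.273 0.000
    endloop
  endfacet
  facet normal 0.0000 0.0000 -1.0000
    outer loop
      vertex 11.142 3.143 0.000
      vertex 7.007 0.101 0.000
      vertex 11.342 8.273 0.000
    endloop
  endfacet
  facet normal 0.6315 0.7314 0.2575
    outer loop
      vertex 11.342 8.273 0.000
      vertex 7.456 11.628 0.000
      vertex 5.916 5.916 19.997
    endloop
  endfacet
  facet normal -0.1782 0.9497 0.2575
    outer loop
      vertex 7.456 11.628 0.000
      vertex 2.410 10.681 0.000
      vertex 5.916 5.916 19.997
    endloop
  endfacet
  facet normal -0.8536 0.4529 0.2576
    outer loop
      vertex 2.410 10.681 0.000
      vertex 0.004 6.146 0.000
      vertex 5.916 5.916 19.997
    endloop
  endfacet
  facet normal -0.8862 -0.3851 0.2576
    outer loop
      vertex 0.004 6.146 0.000
      vertex 2.050 1.438 0.000
      vertex 5.916 5.916 19.997
    endloop
  endfacet
  facet normal -0.2516 -0.9329 0.2576
    outer loop
      vertex 2.050 1.438 0.000
      vertex 7.007 0.101 0.000
      vertex 5.916 5.916 19.997
    endloop
  endfacet
  facet normal 0.5726 -0.7783 0.2576
    outer loop
      vertex 7.007 0.101 0.000
      vertex 11.142 3.143 0.000
      vertex 5.916 5.916 19.997
    endloop
  endfacet
  facet normal 0.9655 -0.0376 0.2576
    outer loop
      vertex 11.142 3.143 0.000
      vertex 11.342 8.273 0.000
      vertex 5.916 5.916 19.997
    endloop
  endfacet
endsolid part

The G0 Z moves step by Δz≈3.999 mm. The G1 loops shrink linearly with z, so the solid tapers from its base footprint up to z≈20. Closing with a flat bottom cap and the tapered top and triangulating gives 12 facets — a regular 7-sided pyramid, base circumscribed radius ≈ 5.92 mm, apex at z ≈ 20 mm.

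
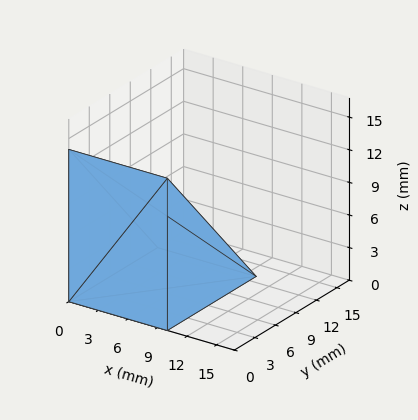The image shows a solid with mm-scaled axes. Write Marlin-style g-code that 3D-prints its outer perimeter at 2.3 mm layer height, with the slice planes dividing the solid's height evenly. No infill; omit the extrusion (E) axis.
Reading the render: the shape is a wedge (ramp): 10 × 13 mm base, rising to 14 mm along the y=0 edge and sloping linearly to z=0 at y=13 (dimensions read to the nearest mm from the axis ticks). For the g-code, the solid's height is divided into equal slices at the stated Δz and each level perimeter traced with G1 moves after a G0 lift.

; perimeter-only toolpath
G21 ; units = mm
G90 ; absolute positioning
G28 ; home
; layer 1
G0 Z2.3
G0 X0.0 Y0.0
G1 X10.0 Y0.0
G1 X10.0 Y10.8
G1 X0.0 Y10.8
G1 X0.0 Y0.0
; layer 2
G0 Z4.7
G0 X0.0 Y0.0
G1 X10.0 Y0.0
G1 X10.0 Y8.7
G1 X0.0 Y8.7
G1 X0.0 Y0.0
; layer 3
G0 Z7.0
G0 X0.0 Y0.0
G1 X10.0 Y0.0
G1 X10.0 Y6.5
G1 X0.0 Y6.5
G1 X0.0 Y0.0
; layer 4
G0 Z9.3
G0 X0.0 Y0.0
G1 X10.0 Y0.0
G1 X10.0 Y4.3
G1 X0.0 Y4.3
G1 X0.0 Y0.0
; layer 5
G0 Z11.7
G0 X0.0 Y0.0
G1 X10.0 Y0.0
G1 X10.0 Y2.2
G1 X0.0 Y2.2
G1 X0.0 Y0.0
M2 ; end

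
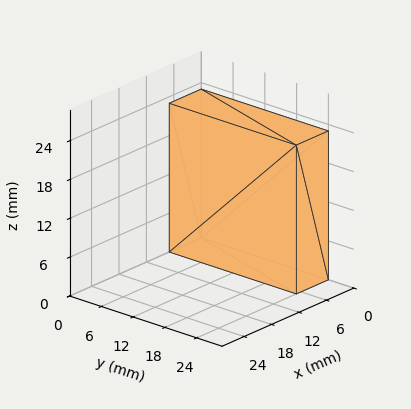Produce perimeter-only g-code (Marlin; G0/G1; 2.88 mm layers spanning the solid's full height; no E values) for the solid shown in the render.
Reading the render: the shape is a rectangular box, roughly 7 × 24 mm footprint and 23 mm tall (dimensions read to the nearest mm from the axis ticks). For the g-code, the solid's height is divided into equal slices at the stated Δz and each level perimeter traced with G1 moves after a G0 lift.

; perimeter-only toolpath
G21 ; units = mm
G90 ; absolute positioning
G28 ; home
; layer 1
G0 Z2.88
G0 X0.00 Y0.00
G1 X7.00 Y0.00
G1 X7.00 Y24.00
G1 X0.00 Y24.00
G1 X0.00 Y0.00
; layer 2
G0 Z5.75
G0 X0.00 Y0.00
G1 X7.00 Y0.00
G1 X7.00 Y24.00
G1 X0.00 Y24.00
G1 X0.00 Y0.00
; layer 3
G0 Z8.62
G0 X0.00 Y0.00
G1 X7.00 Y0.00
G1 X7.00 Y24.00
G1 X0.00 Y24.00
G1 X0.00 Y0.00
; layer 4
G0 Z11.50
G0 X0.00 Y0.00
G1 X7.00 Y0.00
G1 X7.00 Y24.00
G1 X0.00 Y24.00
G1 X0.00 Y0.00
; layer 5
G0 Z14.38
G0 X0.00 Y0.00
G1 X7.00 Y0.00
G1 X7.00 Y24.00
G1 X0.00 Y24.00
G1 X0.00 Y0.00
; layer 6
G0 Z17.25
G0 X0.00 Y0.00
G1 X7.00 Y0.00
G1 X7.00 Y24.00
G1 X0.00 Y24.00
G1 X0.00 Y0.00
; layer 7
G0 Z20.12
G0 X0.00 Y0.00
G1 X7.00 Y0.00
G1 X7.00 Y24.00
G1 X0.00 Y24.00
G1 X0.00 Y0.00
; layer 8
G0 Z23.00
G0 X0.00 Y0.00
G1 X7.00 Y0.00
G1 X7.00 Y24.00
G1 X0.00 Y24.00
G1 X0.00 Y0.00
M2 ; end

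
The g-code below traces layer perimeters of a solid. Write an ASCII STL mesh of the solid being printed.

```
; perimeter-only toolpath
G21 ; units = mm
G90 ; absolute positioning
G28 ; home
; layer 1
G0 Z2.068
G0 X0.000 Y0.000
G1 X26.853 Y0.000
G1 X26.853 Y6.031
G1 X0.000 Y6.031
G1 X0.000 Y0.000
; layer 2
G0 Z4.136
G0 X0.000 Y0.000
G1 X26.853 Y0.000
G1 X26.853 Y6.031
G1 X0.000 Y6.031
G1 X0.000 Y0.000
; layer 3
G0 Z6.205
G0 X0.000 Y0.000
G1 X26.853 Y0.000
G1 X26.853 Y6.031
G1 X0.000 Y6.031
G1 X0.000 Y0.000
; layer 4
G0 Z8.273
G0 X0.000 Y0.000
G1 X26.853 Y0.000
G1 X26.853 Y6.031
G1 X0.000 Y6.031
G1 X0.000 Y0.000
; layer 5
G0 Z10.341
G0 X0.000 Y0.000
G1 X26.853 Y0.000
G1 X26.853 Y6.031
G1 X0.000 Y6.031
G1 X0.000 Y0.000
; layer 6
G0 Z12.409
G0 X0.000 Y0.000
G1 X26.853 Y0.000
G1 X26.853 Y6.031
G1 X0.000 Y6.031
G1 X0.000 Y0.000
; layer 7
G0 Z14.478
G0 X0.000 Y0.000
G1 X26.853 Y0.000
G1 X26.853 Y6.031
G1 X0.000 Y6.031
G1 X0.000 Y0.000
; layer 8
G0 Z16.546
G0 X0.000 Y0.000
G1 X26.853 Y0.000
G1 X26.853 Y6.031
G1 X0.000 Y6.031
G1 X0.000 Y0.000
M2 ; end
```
solid part
  facet normal 0.0000 0.0000 -1.0000
    outer loop
      vertex 26.853 6.031 0.000
      vertex 26.853 0.000 0.000
      vertex 0.000 0.000 0.000
    endloop
  endfacet
  facet normal 0.0000 0.0000 -1.0000
    outer loop
      vertex 0.000 6.031 0.000
      vertex 26.853 6.031 0.000
      vertex 0.000 0.000 0.000
    endloop
  endfacet
  facet normal 0.0000 0.0000 1.0000
    outer loop
      vertex 0.000 0.000 16.546
      vertex 26.853 0.000 16.546
      vertex 26.853 6.031 16.546
    endloop
  endfacet
  facet normal 0.0000 0.0000 1.0000
    outer loop
      vertex 0.000 0.000 16.546
      vertex 26.853 6.031 16.546
      vertex 0.000 6.031 16.546
    endloop
  endfacet
  facet normal 0.0000 -1.0000 0.0000
    outer loop
      vertex 0.000 0.000 0.000
      vertex 26.853 0.000 0.000
      vertex 26.853 0.000 16.546
    endloop
  endfacet
  facet normal 0.0000 -1.0000 0.0000
    outer loop
      vertex 0.000 0.000 0.000
      vertex 26.853 0.000 16.546
      vertex 0.000 0.000 16.546
    endloop
  endfacet
  facet normal 0.0000 1.0000 0.0000
    outer loop
      vertex 26.853 6.031 16.546
      vertex 26.853 6.031 0.000
      vertex 0.000 6.031 0.000
    endloop
  endfacet
  facet normal 0.0000 1.0000 0.0000
    outer loop
      vertex 0.000 6.031 16.546
      vertex 26.853 6.031 16.546
      vertex 0.000 6.031 0.000
    endloop
  endfacet
  facet normal -1.0000 0.0000 0.0000
    outer loop
      vertex 0.000 6.031 16.546
      vertex 0.000 6.031 0.000
      vertex 0.000 0.000 0.000
    endloop
  endfacet
  facet normal -1.0000 0.0000 0.0000
    outer loop
      vertex 0.000 0.000 16.546
      vertex 0.000 6.031 16.546
      vertex 0.000 0.000 0.000
    endloop
  endfacet
  facet normal 1.0000 0.0000 0.0000
    outer loop
      vertex 26.853 0.000 0.000
      vertex 26.853 6.031 0.000
      vertex 26.853 6.031 16.546
    endloop
  endfacet
  facet normal 1.0000 0.0000 0.0000
    outer loop
      vertex 26.853 0.000 0.000
      vertex 26.853 6.031 16.546
      vertex 26.853 0.000 16.546
    endloop
  endfacet
endsolid part

The G0 Z moves step by Δz≈2.068 mm. Every layer's G1 loop is the same polygon, so the solid is a straight extrusion of it from z=0 to z≈16.5. Closing with flat bottom and top caps and triangulating gives 12 facets — a rectangular box, roughly 26.9 × 6.03 mm footprint and 16.5 mm tall.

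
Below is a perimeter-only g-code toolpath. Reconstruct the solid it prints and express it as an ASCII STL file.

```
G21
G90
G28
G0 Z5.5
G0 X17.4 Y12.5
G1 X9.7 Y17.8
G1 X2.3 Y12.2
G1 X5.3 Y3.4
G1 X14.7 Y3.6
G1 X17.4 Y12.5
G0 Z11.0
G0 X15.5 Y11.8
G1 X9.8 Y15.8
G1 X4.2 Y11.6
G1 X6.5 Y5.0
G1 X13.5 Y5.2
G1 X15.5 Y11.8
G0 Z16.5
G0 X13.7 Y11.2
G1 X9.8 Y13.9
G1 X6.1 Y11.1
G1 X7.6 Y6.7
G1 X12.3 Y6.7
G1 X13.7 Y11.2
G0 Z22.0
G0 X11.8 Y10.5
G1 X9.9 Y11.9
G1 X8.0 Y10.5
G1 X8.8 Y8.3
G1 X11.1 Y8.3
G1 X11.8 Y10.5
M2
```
solid part
  facet normal 0.0000 0.0000 -1.0000
    outer loop
      vertex 0.4 12.8 0.0
      vertex 9.7 19.8 0.0
      vertex 19.3 13.1 0.0
    endloop
  endfacet
  facet normal 0.0000 0.0000 -1.0000
    outer loop
      vertex 4.2 1.8 0.0
      vertex 0.4 12.8 0.0
      vertex 19.3 13.1 0.0
    endloop
  endfacet
  facet normal 0.0000 0.0000 -1.0000
    outer loop
      vertex 15.9 2.0 0.0
      vertex 4.2 1.8 0.0
      vertex 19.3 13.1 0.0
    endloop
  endfacet
  facet normal 0.5495 0.7874 0.2795
    outer loop
      vertex 19.3 13.1 0.0
      vertex 9.7 19.8 0.0
      vertex 9.9 9.9 27.5
    endloop
  endfacet
  facet normal -0.5773 0.7669 0.2803
    outer loop
      vertex 9.7 19.8 0.0
      vertex 0.4 12.8 0.0
      vertex 9.9 9.9 27.5
    endloop
  endfacet
  facet normal -0.9073 -0.3134 0.2804
    outer loop
      vertex 0.4 12.8 0.0
      vertex 4.2 1.8 0.0
      vertex 9.9 9.9 27.5
    endloop
  endfacet
  facet normal 0.0164 -0.9600 0.2794
    outer loop
      vertex 4.2 1.8 0.0
      vertex 15.9 2.0 0.0
      vertex 9.9 9.9 27.5
    endloop
  endfacet
  facet normal 0.9176 -0.2811 0.2810
    outer loop
      vertex 15.9 2.0 0.0
      vertex 19.3 13.1 0.0
      vertex 9.9 9.9 27.5
    endloop
  endfacet
endsolid part

The G0 Z moves step by Δz≈5.5 mm. The G1 loops shrink linearly with z, so the solid tapers from its base footprint up to z≈27.5. Closing with a flat bottom cap and the tapered top and triangulating gives 8 facets — a regular 5-sided pyramid, base circumscribed radius ≈ 9.9 mm, apex at z ≈ 27.5 mm.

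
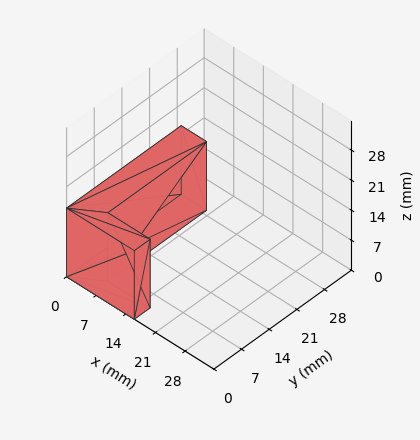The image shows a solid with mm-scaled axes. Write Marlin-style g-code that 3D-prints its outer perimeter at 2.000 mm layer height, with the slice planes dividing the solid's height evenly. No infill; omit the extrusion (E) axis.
Reading the render: the shape is an L-shaped prism: outer 16 × 29 mm, arm thicknesses ≈ 4 mm (horizontal) and 6 mm (vertical), extruded 16 mm in z (dimensions read to the nearest mm from the axis ticks). For the g-code, the solid's height is divided into equal slices at the stated Δz and each level perimeter traced with G1 moves after a G0 lift.

; perimeter-only toolpath
G21 ; units = mm
G90 ; absolute positioning
G28 ; home
; layer 1
G0 Z2.000
G0 X0.000 Y0.000
G1 X16.000 Y0.000
G1 X16.000 Y4.000
G1 X6.000 Y4.000
G1 X6.000 Y29.000
G1 X0.000 Y29.000
G1 X0.000 Y0.000
; layer 2
G0 Z4.000
G0 X0.000 Y0.000
G1 X16.000 Y0.000
G1 X16.000 Y4.000
G1 X6.000 Y4.000
G1 X6.000 Y29.000
G1 X0.000 Y29.000
G1 X0.000 Y0.000
; layer 3
G0 Z6.000
G0 X0.000 Y0.000
G1 X16.000 Y0.000
G1 X16.000 Y4.000
G1 X6.000 Y4.000
G1 X6.000 Y29.000
G1 X0.000 Y29.000
G1 X0.000 Y0.000
; layer 4
G0 Z8.000
G0 X0.000 Y0.000
G1 X16.000 Y0.000
G1 X16.000 Y4.000
G1 X6.000 Y4.000
G1 X6.000 Y29.000
G1 X0.000 Y29.000
G1 X0.000 Y0.000
; layer 5
G0 Z10.000
G0 X0.000 Y0.000
G1 X16.000 Y0.000
G1 X16.000 Y4.000
G1 X6.000 Y4.000
G1 X6.000 Y29.000
G1 X0.000 Y29.000
G1 X0.000 Y0.000
; layer 6
G0 Z12.000
G0 X0.000 Y0.000
G1 X16.000 Y0.000
G1 X16.000 Y4.000
G1 X6.000 Y4.000
G1 X6.000 Y29.000
G1 X0.000 Y29.000
G1 X0.000 Y0.000
; layer 7
G0 Z14.000
G0 X0.000 Y0.000
G1 X16.000 Y0.000
G1 X16.000 Y4.000
G1 X6.000 Y4.000
G1 X6.000 Y29.000
G1 X0.000 Y29.000
G1 X0.000 Y0.000
; layer 8
G0 Z16.000
G0 X0.000 Y0.000
G1 X16.000 Y0.000
G1 X16.000 Y4.000
G1 X6.000 Y4.000
G1 X6.000 Y29.000
G1 X0.000 Y29.000
G1 X0.000 Y0.000
M2 ; end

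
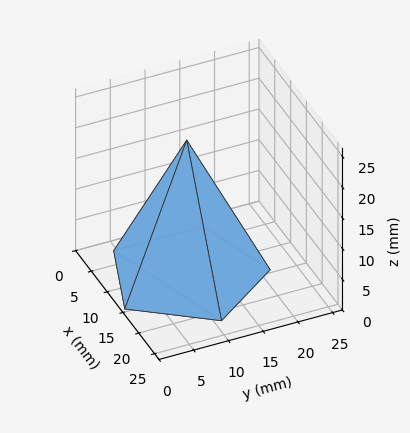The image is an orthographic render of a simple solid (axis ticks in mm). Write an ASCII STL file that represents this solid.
Reading the render: the shape is a regular 5-sided pyramid, base circumscribed radius ≈ 11 mm, apex at z ≈ 22 mm (dimensions read to the nearest mm from the axis ticks). For the STL, each face is triangulated and given an outward normal.

solid part
  facet normal 0.0000 0.0000 -1.0000
    outer loop
      vertex 2.101 17.466 0.000
      vertex 14.399 21.462 0.000
      vertex 22.000 11.000 0.000
    endloop
  endfacet
  facet normal 0.0000 0.0000 -1.0000
    outer loop
      vertex 2.101 4.534 0.000
      vertex 2.101 17.466 0.000
      vertex 22.000 11.000 0.000
    endloop
  endfacet
  facet normal 0.0000 0.0000 -1.0000
    outer loop
      vertex 14.399 0.538 0.000
      vertex 2.101 4.534 0.000
      vertex 22.000 11.000 0.000
    endloop
  endfacet
  facet normal 0.7500 0.5449 0.3750
    outer loop
      vertex 22.000 11.000 0.000
      vertex 14.399 21.462 0.000
      vertex 11.000 11.000 22.000
    endloop
  endfacet
  facet normal -0.2865 0.8816 0.3750
    outer loop
      vertex 14.399 21.462 0.000
      vertex 2.101 17.466 0.000
      vertex 11.000 11.000 22.000
    endloop
  endfacet
  facet normal -0.9270 0.0000 0.3750
    outer loop
      vertex 2.101 17.466 0.000
      vertex 2.101 4.534 0.000
      vertex 11.000 11.000 22.000
    endloop
  endfacet
  facet normal -0.2865 -0.8816 0.3750
    outer loop
      vertex 2.101 4.534 0.000
      vertex 14.399 0.538 0.000
      vertex 11.000 11.000 22.000
    endloop
  endfacet
  facet normal 0.7500 -0.5449 0.3750
    outer loop
      vertex 14.399 0.538 0.000
      vertex 22.000 11.000 0.000
      vertex 11.000 11.000 22.000
    endloop
  endfacet
endsolid part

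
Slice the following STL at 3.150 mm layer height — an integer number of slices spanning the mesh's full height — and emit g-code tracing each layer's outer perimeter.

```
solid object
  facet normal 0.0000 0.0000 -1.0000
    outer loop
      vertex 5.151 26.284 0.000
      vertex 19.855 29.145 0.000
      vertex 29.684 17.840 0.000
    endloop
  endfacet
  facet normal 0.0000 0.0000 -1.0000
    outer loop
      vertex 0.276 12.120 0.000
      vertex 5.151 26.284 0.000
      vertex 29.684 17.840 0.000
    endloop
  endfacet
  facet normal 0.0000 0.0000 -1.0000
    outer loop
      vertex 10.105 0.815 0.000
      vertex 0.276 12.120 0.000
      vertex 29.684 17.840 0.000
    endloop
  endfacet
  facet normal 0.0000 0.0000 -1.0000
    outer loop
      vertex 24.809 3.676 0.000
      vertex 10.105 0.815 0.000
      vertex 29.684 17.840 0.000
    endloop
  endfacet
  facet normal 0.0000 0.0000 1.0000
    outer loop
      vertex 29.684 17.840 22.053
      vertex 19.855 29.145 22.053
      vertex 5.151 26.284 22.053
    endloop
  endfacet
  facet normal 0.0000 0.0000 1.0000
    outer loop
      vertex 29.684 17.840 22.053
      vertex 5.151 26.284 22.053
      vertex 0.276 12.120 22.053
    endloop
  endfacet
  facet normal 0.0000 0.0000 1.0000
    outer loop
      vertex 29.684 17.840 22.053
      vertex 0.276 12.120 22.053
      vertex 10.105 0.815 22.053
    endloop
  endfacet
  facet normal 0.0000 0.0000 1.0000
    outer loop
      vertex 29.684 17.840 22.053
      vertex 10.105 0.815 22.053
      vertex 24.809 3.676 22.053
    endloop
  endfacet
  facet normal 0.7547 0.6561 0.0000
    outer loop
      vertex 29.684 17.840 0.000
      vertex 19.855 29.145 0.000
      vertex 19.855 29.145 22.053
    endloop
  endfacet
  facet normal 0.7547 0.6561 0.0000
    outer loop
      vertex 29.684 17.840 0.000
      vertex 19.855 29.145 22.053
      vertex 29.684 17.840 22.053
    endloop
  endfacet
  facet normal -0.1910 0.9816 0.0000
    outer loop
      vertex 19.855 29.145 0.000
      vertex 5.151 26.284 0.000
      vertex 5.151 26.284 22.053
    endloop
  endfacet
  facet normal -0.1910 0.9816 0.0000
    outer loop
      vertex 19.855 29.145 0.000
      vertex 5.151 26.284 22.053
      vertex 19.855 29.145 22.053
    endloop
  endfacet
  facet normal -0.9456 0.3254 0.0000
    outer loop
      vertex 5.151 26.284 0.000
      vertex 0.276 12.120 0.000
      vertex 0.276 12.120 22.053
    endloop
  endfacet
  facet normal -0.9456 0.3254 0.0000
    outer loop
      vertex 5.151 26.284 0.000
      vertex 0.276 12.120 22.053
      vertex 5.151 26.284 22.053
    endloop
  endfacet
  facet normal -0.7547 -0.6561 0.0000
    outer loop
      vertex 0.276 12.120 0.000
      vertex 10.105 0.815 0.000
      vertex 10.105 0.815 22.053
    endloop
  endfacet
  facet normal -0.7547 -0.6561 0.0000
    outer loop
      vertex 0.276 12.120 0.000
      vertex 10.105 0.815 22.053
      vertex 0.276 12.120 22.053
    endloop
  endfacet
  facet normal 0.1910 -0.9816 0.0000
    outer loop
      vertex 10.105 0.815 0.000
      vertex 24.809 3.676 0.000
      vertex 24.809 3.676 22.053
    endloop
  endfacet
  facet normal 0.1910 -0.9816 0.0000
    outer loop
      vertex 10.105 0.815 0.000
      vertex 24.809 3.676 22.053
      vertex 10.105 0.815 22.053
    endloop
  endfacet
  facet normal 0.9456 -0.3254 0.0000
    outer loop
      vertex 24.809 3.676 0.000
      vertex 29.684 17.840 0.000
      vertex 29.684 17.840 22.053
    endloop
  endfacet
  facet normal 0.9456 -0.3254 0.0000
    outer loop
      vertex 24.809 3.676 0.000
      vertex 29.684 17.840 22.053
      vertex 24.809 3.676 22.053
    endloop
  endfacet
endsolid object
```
; perimeter-only toolpath
G21 ; units = mm
G90 ; absolute positioning
G28 ; home
; layer 1
G0 Z3.150
G0 X29.684 Y17.840
G1 X19.855 Y29.145
G1 X5.151 Y26.284
G1 X0.276 Y12.120
G1 X10.105 Y0.815
G1 X24.809 Y3.676
G1 X29.684 Y17.840
; layer 2
G0 Z6.301
G0 X29.684 Y17.840
G1 X19.855 Y29.145
G1 X5.151 Y26.284
G1 X0.276 Y12.120
G1 X10.105 Y0.815
G1 X24.809 Y3.676
G1 X29.684 Y17.840
; layer 3
G0 Z9.451
G0 X29.684 Y17.840
G1 X19.855 Y29.145
G1 X5.151 Y26.284
G1 X0.276 Y12.120
G1 X10.105 Y0.815
G1 X24.809 Y3.676
G1 X29.684 Y17.840
; layer 4
G0 Z12.602
G0 X29.684 Y17.840
G1 X19.855 Y29.145
G1 X5.151 Y26.284
G1 X0.276 Y12.120
G1 X10.105 Y0.815
G1 X24.809 Y3.676
G1 X29.684 Y17.840
; layer 5
G0 Z15.752
G0 X29.684 Y17.840
G1 X19.855 Y29.145
G1 X5.151 Y26.284
G1 X0.276 Y12.120
G1 X10.105 Y0.815
G1 X24.809 Y3.676
G1 X29.684 Y17.840
; layer 6
G0 Z18.903
G0 X29.684 Y17.840
G1 X19.855 Y29.145
G1 X5.151 Y26.284
G1 X0.276 Y12.120
G1 X10.105 Y0.815
G1 X24.809 Y3.676
G1 X29.684 Y17.840
; layer 7
G0 Z22.053
G0 X29.684 Y17.840
G1 X19.855 Y29.145
G1 X5.151 Y26.284
G1 X0.276 Y12.120
G1 X10.105 Y0.815
G1 X24.809 Y3.676
G1 X29.684 Y17.840
M2 ; end

The solid is a regular 6-sided prism (a cylinder approximated with 6 flat sides), circumscribed radius ≈ 15 mm, height ≈ 22.1 mm. Slicing at Δz = 3.150 mm — 7 equal slices spanning the solid's height, so layer i sits at z = i·h/7 — gives 7 non-empty perimeters. Each is a 6-segment closed polygon; G0 lifts to the layer z and rapids to the start vertex, then G1 traces the edges.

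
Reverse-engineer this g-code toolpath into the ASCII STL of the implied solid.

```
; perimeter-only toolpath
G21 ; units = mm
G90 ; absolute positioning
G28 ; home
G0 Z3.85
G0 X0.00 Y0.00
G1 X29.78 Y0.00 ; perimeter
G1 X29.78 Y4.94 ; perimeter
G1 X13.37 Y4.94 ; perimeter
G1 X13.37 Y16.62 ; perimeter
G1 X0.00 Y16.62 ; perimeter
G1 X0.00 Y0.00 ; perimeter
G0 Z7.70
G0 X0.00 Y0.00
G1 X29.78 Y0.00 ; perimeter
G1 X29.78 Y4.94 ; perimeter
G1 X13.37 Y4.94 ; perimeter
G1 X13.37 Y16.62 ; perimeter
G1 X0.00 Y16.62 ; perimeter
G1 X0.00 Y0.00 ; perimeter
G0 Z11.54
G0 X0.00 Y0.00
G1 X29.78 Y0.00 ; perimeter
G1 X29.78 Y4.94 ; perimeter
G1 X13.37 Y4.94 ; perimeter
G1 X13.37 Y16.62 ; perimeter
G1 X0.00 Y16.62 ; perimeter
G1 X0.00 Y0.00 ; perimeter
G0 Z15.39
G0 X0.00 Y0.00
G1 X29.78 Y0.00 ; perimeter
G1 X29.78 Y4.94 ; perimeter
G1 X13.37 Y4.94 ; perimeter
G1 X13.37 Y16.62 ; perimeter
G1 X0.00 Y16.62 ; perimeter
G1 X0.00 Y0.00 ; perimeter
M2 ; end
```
solid part
  facet normal 0.0000 0.0000 -1.0000
    outer loop
      vertex 29.78 4.94 0.00
      vertex 29.78 0.00 0.00
      vertex 0.00 0.00 0.00
    endloop
  endfacet
  facet normal 0.0000 0.0000 -1.0000
    outer loop
      vertex 13.37 4.94 0.00
      vertex 29.78 4.94 0.00
      vertex 0.00 0.00 0.00
    endloop
  endfacet
  facet normal 0.0000 0.0000 -1.0000
    outer loop
      vertex 13.37 16.62 0.00
      vertex 13.37 4.94 0.00
      vertex 0.00 0.00 0.00
    endloop
  endfacet
  facet normal 0.0000 0.0000 -1.0000
    outer loop
      vertex 0.00 16.62 0.00
      vertex 13.37 16.62 0.00
      vertex 0.00 0.00 0.00
    endloop
  endfacet
  facet normal 0.0000 0.0000 1.0000
    outer loop
      vertex 0.00 0.00 15.39
      vertex 29.78 0.00 15.39
      vertex 29.78 4.94 15.39
    endloop
  endfacet
  facet normal 0.0000 0.0000 1.0000
    outer loop
      vertex 0.00 0.00 15.39
      vertex 29.78 4.94 15.39
      vertex 13.37 4.94 15.39
    endloop
  endfacet
  facet normal 0.0000 0.0000 1.0000
    outer loop
      vertex 0.00 0.00 15.39
      vertex 13.37 4.94 15.39
      vertex 13.37 16.62 15.39
    endloop
  endfacet
  facet normal 0.0000 0.0000 1.0000
    outer loop
      vertex 0.00 0.00 15.39
      vertex 13.37 16.62 15.39
      vertex 0.00 16.62 15.39
    endloop
  endfacet
  facet normal 0.0000 -1.0000 0.0000
    outer loop
      vertex 0.00 0.00 0.00
      vertex 29.78 0.00 0.00
      vertex 29.78 0.00 15.39
    endloop
  endfacet
  facet normal 0.0000 -1.0000 0.0000
    outer loop
      vertex 0.00 0.00 0.00
      vertex 29.78 0.00 15.39
      vertex 0.00 0.00 15.39
    endloop
  endfacet
  facet normal 1.0000 0.0000 0.0000
    outer loop
      vertex 29.78 0.00 0.00
      vertex 29.78 4.94 0.00
      vertex 29.78 4.94 15.39
    endloop
  endfacet
  facet normal 1.0000 0.0000 0.0000
    outer loop
      vertex 29.78 0.00 0.00
      vertex 29.78 4.94 15.39
      vertex 29.78 0.00 15.39
    endloop
  endfacet
  facet normal 0.0000 1.0000 0.0000
    outer loop
      vertex 29.78 4.94 0.00
      vertex 13.37 4.94 0.00
      vertex 13.37 4.94 15.39
    endloop
  endfacet
  facet normal 0.0000 1.0000 0.0000
    outer loop
      vertex 29.78 4.94 0.00
      vertex 13.37 4.94 15.39
      vertex 29.78 4.94 15.39
    endloop
  endfacet
  facet normal 1.0000 0.0000 0.0000
    outer loop
      vertex 13.37 4.94 0.00
      vertex 13.37 16.62 0.00
      vertex 13.37 16.62 15.39
    endloop
  endfacet
  facet normal 1.0000 0.0000 0.0000
    outer loop
      vertex 13.37 4.94 0.00
      vertex 13.37 16.62 15.39
      vertex 13.37 4.94 15.39
    endloop
  endfacet
  facet normal 0.0000 1.0000 0.0000
    outer loop
      vertex 13.37 16.62 0.00
      vertex 0.00 16.62 0.00
      vertex 0.00 16.62 15.39
    endloop
  endfacet
  facet normal 0.0000 1.0000 0.0000
    outer loop
      vertex 13.37 16.62 0.00
      vertex 0.00 16.62 15.39
      vertex 13.37 16.62 15.39
    endloop
  endfacet
  facet normal -1.0000 0.0000 0.0000
    outer loop
      vertex 0.00 16.62 0.00
      vertex 0.00 0.00 0.00
      vertex 0.00 0.00 15.39
    endloop
  endfacet
  facet normal -1.0000 0.0000 0.0000
    outer loop
      vertex 0.00 16.62 0.00
      vertex 0.00 0.00 15.39
      vertex 0.00 16.62 15.39
    endloop
  endfacet
endsolid part

The G0 Z moves step by Δz≈3.85 mm. Every layer's G1 loop is the same polygon, so the solid is a straight extrusion of it from z=0 to z≈15.4. Closing with flat bottom and top caps and triangulating gives 20 facets — an L-shaped prism: outer 29.8 × 16.6 mm, arm thicknesses ≈ 4.94 mm (horizontal) and 13.4 mm (vertical), extruded 15.4 mm in z.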